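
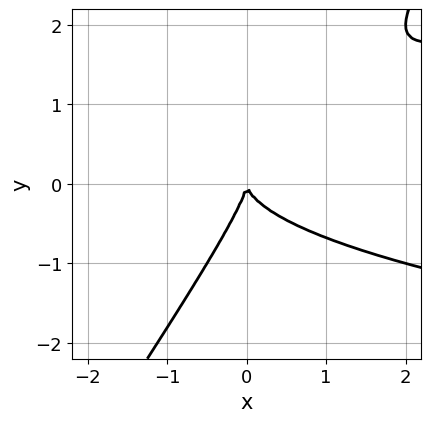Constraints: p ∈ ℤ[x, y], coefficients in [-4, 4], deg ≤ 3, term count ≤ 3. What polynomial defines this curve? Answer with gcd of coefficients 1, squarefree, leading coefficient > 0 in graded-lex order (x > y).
The degree is 3 — no degree-2 curve has this shape.
Observable constraints: it crosses the y-axis at the gridline y = 0; it crosses the x-axis at the gridline x = 0.
Matching integer coefficients to the picture gives p.

3*x*y^2 - 2*y^3 - 2*x^2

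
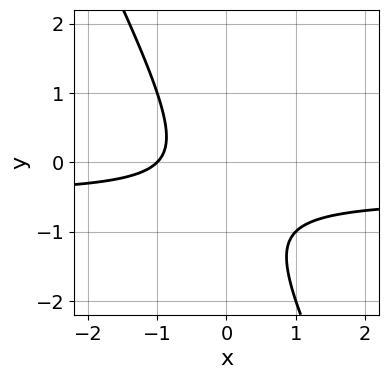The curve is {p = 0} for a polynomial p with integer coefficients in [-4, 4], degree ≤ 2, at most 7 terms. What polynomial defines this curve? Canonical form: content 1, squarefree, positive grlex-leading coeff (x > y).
deg p = 2.
Checking where it meets the axes: it crosses the x-axis at the gridline x = -1; no y-intercept at any integer in the box.
These observations pin down the coefficients.

2*x*y + y^2 + x + y + 1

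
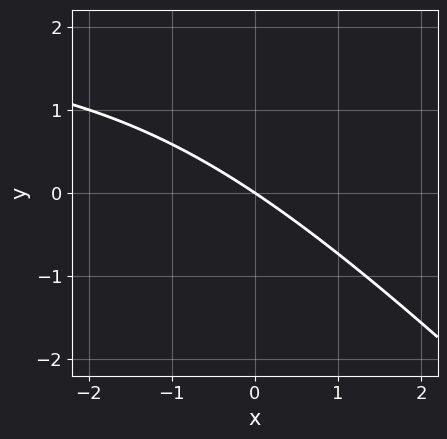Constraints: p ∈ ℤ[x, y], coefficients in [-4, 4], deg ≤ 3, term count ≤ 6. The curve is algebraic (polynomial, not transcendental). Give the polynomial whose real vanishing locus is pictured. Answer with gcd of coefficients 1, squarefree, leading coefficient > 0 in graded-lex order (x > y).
x*y + y^2 - 2*x - 3*y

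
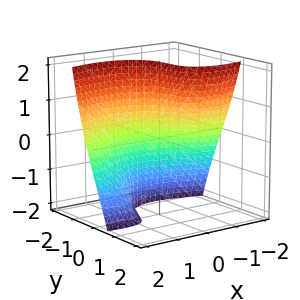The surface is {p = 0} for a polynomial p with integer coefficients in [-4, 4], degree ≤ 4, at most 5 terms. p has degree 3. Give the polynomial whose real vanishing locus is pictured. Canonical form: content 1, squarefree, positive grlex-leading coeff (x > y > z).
(a) The degree is 3 — no degree-2 surface has this shape.
(b) Against the integer gridlines: it meets the y-axis at y = -1 (among the integer gridlines); no z-intercept at any integer in the box.
(c) Matching integer coefficients to the picture gives p.

3*x^2*y + 3*y^3 + 3*x*z + 2*x + 3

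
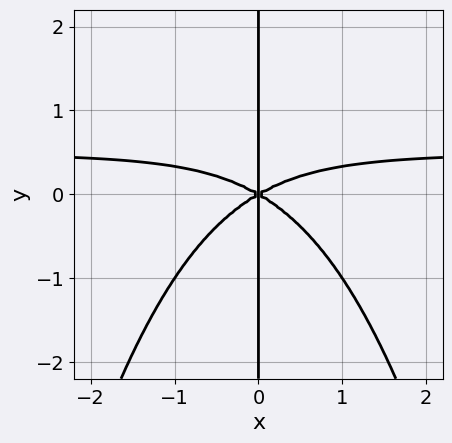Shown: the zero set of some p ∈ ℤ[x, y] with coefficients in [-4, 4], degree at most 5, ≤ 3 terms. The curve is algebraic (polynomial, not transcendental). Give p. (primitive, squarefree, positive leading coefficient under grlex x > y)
First, the degree is 4 — a generic line meets the curve in up to 4 points.
Then, checking where it meets the axes: one x-axis crossing is at x = 0; every point of the y-axis in the box is on the curve.
Finally, these observations pin down the coefficients.

2*x^3*y - x^3 + 3*x*y^2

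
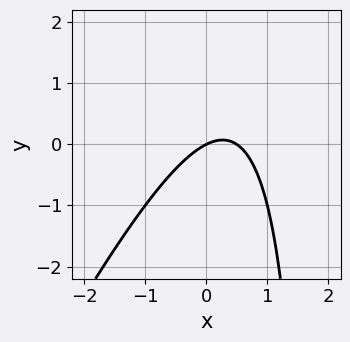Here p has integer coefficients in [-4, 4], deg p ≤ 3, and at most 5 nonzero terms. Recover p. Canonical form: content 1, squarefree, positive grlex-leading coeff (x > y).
2*x^2 - x*y - x + 2*y

(a) Degree: no degree-1 curve has this shape, so deg p = 2.
(b) Against the integer gridlines: it meets the y-axis at y = 0 (among the integer gridlines); one x-axis crossing is at x = 0.
(c) These observations pin down the coefficients.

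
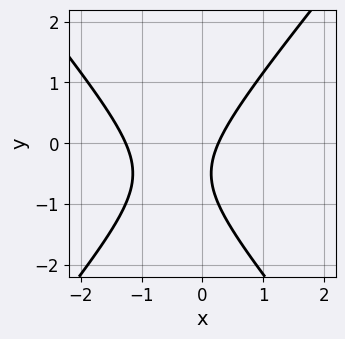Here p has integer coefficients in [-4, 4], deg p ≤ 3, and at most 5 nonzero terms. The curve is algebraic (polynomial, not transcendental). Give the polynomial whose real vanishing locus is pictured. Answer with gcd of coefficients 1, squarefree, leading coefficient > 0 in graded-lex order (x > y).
The degree is 2 — the shape is more complex than any degree-1 curve.
From the visible intercepts: no y-intercept at any integer in the box.
These observations pin down the coefficients.

3*x^2 - 2*y^2 + 3*x - 2*y - 1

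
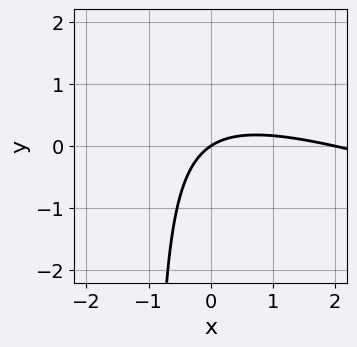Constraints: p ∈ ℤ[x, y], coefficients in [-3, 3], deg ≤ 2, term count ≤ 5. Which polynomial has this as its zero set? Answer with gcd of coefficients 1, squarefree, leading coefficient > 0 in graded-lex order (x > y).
x^2 + 3*x*y - 2*x + 3*y

First, the degree is 2 — no degree-1 curve has this shape.
Next, checking where it meets the axes: among the integer gridlines, it crosses the x-axis at x ∈ {0, 2}; it crosses the y-axis at the gridline y = 0.
Finally, putting this together gives p.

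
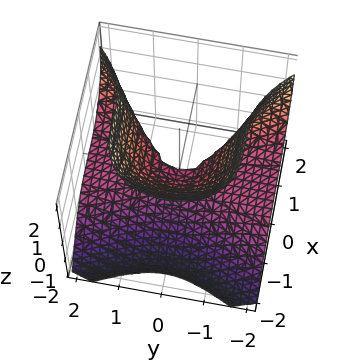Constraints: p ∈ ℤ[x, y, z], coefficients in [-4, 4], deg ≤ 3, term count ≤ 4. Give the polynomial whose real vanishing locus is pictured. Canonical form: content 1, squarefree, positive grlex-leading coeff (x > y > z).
1. deg p = 3.
2. Observable constraints: every point of the y-axis in the box is on the surface; it crosses the z-axis at the gridline z = 0.
3. Putting this together gives p.

x^3 - y^2*z + z^2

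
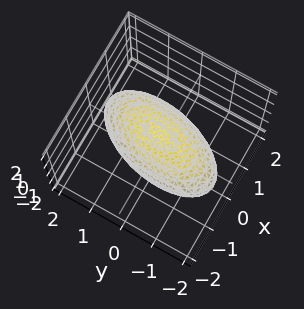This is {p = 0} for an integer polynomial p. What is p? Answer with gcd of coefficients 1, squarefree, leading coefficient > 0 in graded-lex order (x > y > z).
1. Degree: a generic line meets the surface in up to 2 points, so deg p = 2.
2. From the axis intercepts and sections: the z-axis gridline crossings are at z ∈ {-1, 1}; among the integer gridlines, it crosses the x-axis at x ∈ {-1, 1}.
3. The integer polynomial consistent with all of this is the stated p.

3*x^2 - x*y + y^2 + 3*z^2 - 3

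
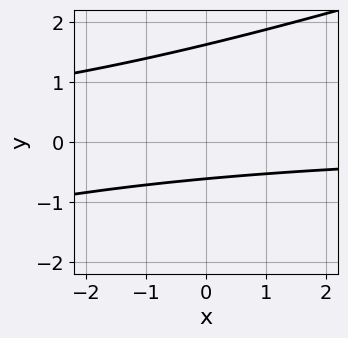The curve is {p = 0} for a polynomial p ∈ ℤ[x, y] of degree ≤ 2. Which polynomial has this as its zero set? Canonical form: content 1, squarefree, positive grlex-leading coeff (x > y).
x*y - 3*y^2 + 3*y + 3

1. The degree is 2 — the shape is more complex than any degree-1 curve.
2. From the axis intercepts and sections: no x-intercept at any integer in the box.
3. Together with the visible shape, these determine p as stated.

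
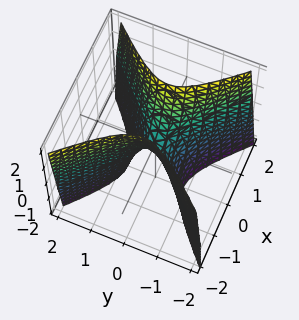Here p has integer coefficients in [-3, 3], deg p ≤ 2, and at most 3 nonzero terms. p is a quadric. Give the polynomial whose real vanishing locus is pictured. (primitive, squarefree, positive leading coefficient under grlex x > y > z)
1. The degree is 2 — a hyperbolic paraboloid; a quadric.
2. Symmetries: it's symmetric under y → −y, forcing even powers of y; the x ↦ −x reflection is a symmetry, so x appears only in even powers.
3. From the axis intercepts and sections: it meets the y-axis at y = 0 (among the integer gridlines); one z-axis crossing is at z = 0; it crosses the x-axis at the gridline x = 0.
4. Fitting integer coefficients to these (and the overall shape) gives p.

3*x^2 - 3*y^2 - z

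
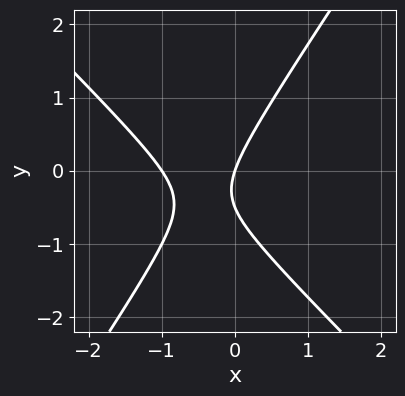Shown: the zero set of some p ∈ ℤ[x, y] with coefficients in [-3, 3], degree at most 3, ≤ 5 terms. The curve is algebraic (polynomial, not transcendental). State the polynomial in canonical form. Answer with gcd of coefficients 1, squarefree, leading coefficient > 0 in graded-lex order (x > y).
3*x^2 + x*y - 2*y^2 + 3*x - y

First, the degree is 2 — a generic line meets the curve in up to 2 points.
Then, observable constraints: the x-axis gridline crossings are at x ∈ {-1, 0}; it crosses the y-axis at the gridline y = 0.
Finally, together with the visible shape, these determine p as stated.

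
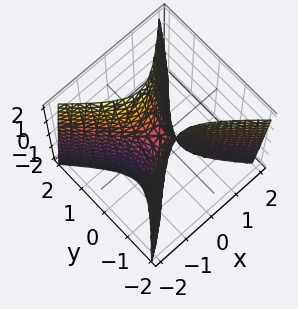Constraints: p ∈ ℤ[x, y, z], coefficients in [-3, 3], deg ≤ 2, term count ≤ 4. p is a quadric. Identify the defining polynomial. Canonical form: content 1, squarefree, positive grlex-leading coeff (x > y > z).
3*x^2 - 3*y^2 + z

(a) Degree: a saddle surface; a quadric, so deg p = 2.
(b) Symmetries: it's symmetric under y → −y, forcing even powers of y; it's symmetric under x → −x, forcing even powers of x.
(c) From the axis intercepts and sections: it meets the x-axis at x = 0 (among the integer gridlines); it crosses the y-axis at the gridline y = 0; one z-axis crossing is at z = 0.
(d) These observations pin down the coefficients.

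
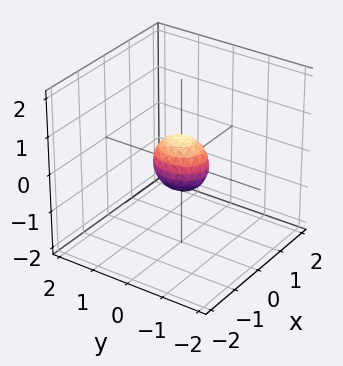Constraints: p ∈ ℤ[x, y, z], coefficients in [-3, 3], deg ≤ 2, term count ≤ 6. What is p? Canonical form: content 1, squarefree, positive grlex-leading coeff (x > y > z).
3*x^2 + 2*y^2 + 2*z^2 - 1

First, the degree is 2 — a closed, bounded, convex surface; a quadric.
Next, symmetries: the z ↦ −z reflection is a symmetry, so z appears only in even powers; the x ↦ −x reflection is a symmetry, so x appears only in even powers; mirror symmetry y ↦ −y ⇒ only even powers of y.
Finally, the integer polynomial consistent with all of this is the stated p.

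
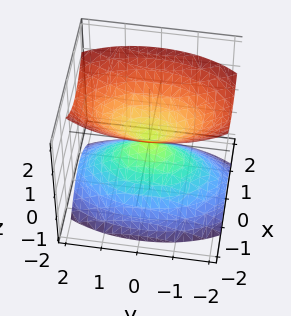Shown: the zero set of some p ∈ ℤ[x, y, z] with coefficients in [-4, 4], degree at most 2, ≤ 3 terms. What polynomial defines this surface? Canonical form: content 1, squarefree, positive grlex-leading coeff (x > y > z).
3*x^2 + y^2 - 2*z^2

First, there are 2 components.
Next, the degree is 2 — a double cone through the origin; a quadric.
Next, symmetries: it's symmetric under z → −z, forcing even powers of z; mirror symmetry x ↦ −x ⇒ only even powers of x; the y ↦ −y reflection is a symmetry, so y appears only in even powers.
Then, from the visible intercepts: it meets the z-axis at z = 0 (among the integer gridlines); it crosses the x-axis at the gridline x = 0.
Finally, fitting integer coefficients to these (and the overall shape) gives p.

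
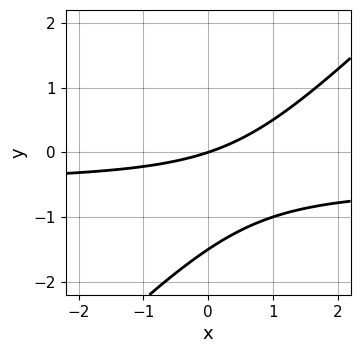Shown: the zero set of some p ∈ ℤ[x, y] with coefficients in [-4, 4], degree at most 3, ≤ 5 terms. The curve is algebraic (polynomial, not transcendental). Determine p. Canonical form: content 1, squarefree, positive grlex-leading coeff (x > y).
2*x*y - 2*y^2 + x - 3*y

1. The degree is 2 — the shape is more complex than any degree-1 curve.
2. Reading off the gridlines: it crosses the x-axis at the gridline x = 0; it crosses the y-axis at the gridline y = 0.
3. The integer polynomial consistent with all of this is the stated p.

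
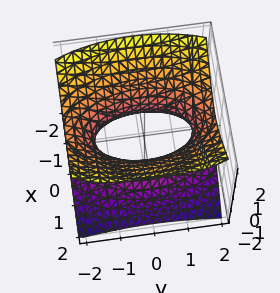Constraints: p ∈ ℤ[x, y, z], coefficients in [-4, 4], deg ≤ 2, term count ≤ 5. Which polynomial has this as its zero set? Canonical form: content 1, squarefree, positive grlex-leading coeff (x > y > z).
3*x^2 + y^2 - 3*z^2 - 2

First, degree: an hourglass — one-sheet hyperboloid; a quadric, so deg p = 2.
Next, symmetries: mirror symmetry x ↦ −x ⇒ only even powers of x; mirror symmetry y ↦ −y ⇒ only even powers of y; the z ↦ −z reflection is a symmetry, so z appears only in even powers.
Then, against the integer gridlines: no z-intercept at any integer in the box.
Finally, assembling these constraints gives the stated polynomial.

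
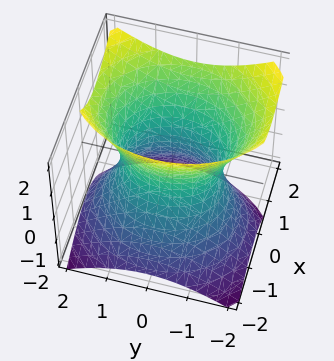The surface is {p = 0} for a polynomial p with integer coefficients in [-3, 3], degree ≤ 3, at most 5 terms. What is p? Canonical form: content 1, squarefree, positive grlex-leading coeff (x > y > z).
3*x^2 - 2*x*z + 2*y^2 - 2*z^2 - 3

(a) Degree: a generic line meets the surface in up to 2 points, so deg p = 2.
(b) From the visible intercepts: it misses every integer gridline on the z-axis; the x-axis gridline crossings are at x ∈ {-1, 1}.
(c) Putting this together gives p.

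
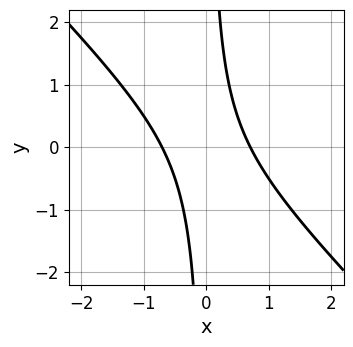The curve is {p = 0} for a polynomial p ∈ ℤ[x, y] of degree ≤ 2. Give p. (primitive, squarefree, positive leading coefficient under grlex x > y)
2*x^2 + 2*x*y - 1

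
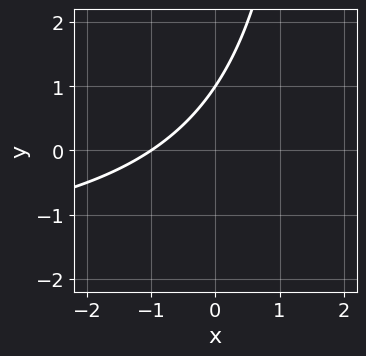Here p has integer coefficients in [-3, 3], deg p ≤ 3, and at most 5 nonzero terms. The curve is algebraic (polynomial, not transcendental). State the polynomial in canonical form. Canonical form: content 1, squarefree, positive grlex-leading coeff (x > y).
1. The degree is 2 — the shape is more complex than any degree-1 curve.
2. Against the integer gridlines: it crosses the x-axis at the gridline x = -1; it crosses the y-axis at the gridline y = 1.
3. Putting this together gives p.

x*y + 2*x - 2*y + 2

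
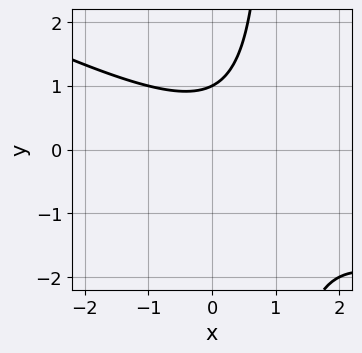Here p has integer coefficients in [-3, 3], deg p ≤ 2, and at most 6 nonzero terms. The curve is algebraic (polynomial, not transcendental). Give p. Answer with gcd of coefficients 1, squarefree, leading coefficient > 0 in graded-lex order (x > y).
x^2 + 2*x*y - x - 2*y + 2

First, deg p = 2. The shape is more complex than any degree-1 curve.
Then, against the integer gridlines: it crosses the y-axis at the gridline y = 1; the curve avoids every integer x-axis point in the box.
Finally, together with the visible shape, these determine p as stated.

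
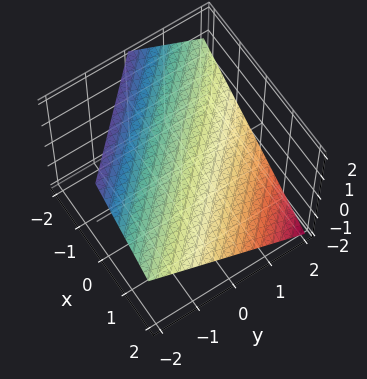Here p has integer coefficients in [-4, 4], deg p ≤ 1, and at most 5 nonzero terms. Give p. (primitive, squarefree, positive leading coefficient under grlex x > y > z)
2*x + 2*y + 3*z - 2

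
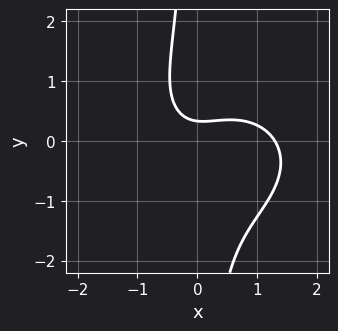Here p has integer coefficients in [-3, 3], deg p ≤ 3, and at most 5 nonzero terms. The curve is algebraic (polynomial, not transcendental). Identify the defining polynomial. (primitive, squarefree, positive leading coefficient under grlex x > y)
1. The degree is 3 — no degree-2 curve has this shape.
2. The integer polynomial consistent with all of this is the stated p.

2*x^3 + 3*x*y^2 - 2*x^2 + 3*y - 1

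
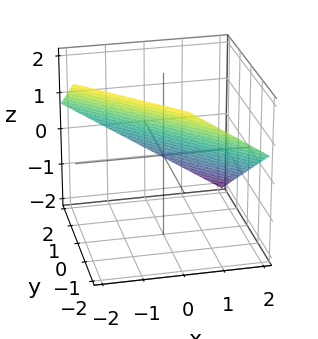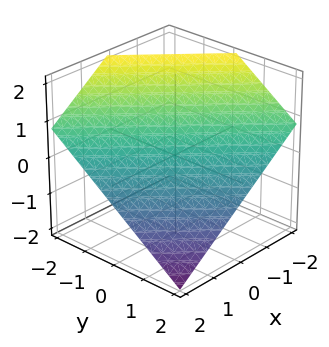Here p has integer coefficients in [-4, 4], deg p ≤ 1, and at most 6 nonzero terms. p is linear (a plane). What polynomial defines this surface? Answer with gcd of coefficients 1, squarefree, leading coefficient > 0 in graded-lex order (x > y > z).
First, the degree is 1 — every cross-section is a straight line — this is a plane.
Then, from the axis intercepts and sections: it crosses the x-axis at the gridline x = 1; it crosses the y-axis at the gridline y = 1.
Finally, together with the visible shape, these determine p as stated.

2*x + 2*y + 3*z - 2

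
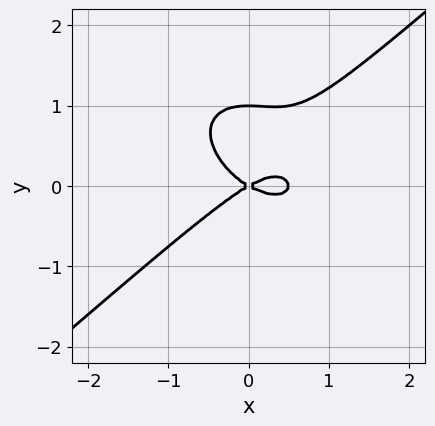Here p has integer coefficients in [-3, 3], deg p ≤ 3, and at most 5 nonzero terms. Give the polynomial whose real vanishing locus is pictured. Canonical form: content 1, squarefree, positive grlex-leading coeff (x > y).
2*x^3 - 3*y^3 - x^2 + 3*y^2

First, the degree is 3 — the shape is more complex than any degree-2 curve.
Next, reading off the gridlines: it crosses the x-axis at the gridline x = 0; the y-axis gridline crossings are at y ∈ {0, 1}.
Finally, these observations pin down the coefficients.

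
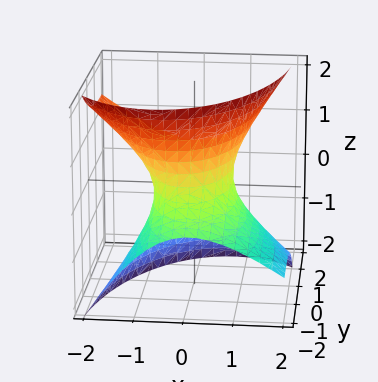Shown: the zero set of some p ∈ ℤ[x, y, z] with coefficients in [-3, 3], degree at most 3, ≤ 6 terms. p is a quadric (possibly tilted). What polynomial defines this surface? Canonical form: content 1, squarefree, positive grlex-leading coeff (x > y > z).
3*x^2 + 2*x*z + y^2 - 3*y*z - 2*z^2 - 2

(a) deg p = 2. A generic line meets the surface in up to 2 points.
(b) Observable constraints: the surface avoids every integer z-axis point in the box.
(c) Putting this together gives p.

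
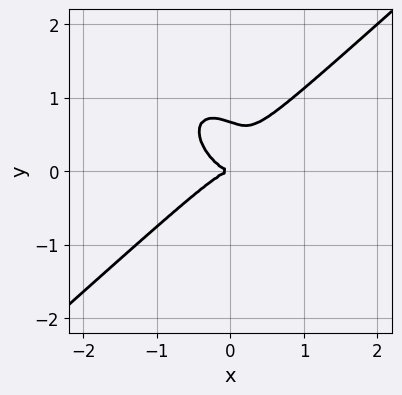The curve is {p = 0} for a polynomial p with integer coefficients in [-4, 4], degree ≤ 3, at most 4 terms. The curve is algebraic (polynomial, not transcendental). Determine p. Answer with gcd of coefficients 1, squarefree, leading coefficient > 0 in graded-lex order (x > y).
First, deg p = 3. A generic line meets the curve in up to 3 points.
Then, checking where it meets the axes: it crosses the y-axis at the gridline y = 0; it meets the x-axis at x = 0 (among the integer gridlines).
Finally, together with the visible shape, these determine p as stated.

3*x^3 - x*y^2 - 3*y^3 + 2*y^2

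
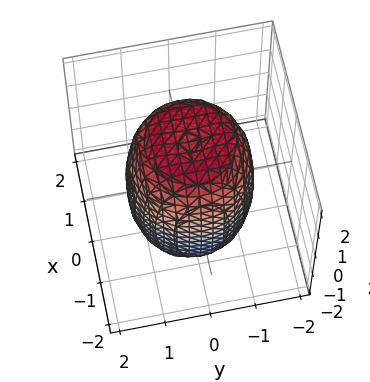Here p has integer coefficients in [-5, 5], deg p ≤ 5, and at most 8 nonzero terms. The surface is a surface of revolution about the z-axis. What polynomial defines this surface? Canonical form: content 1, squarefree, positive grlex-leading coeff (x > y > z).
2*x^4 + 4*x^2*y^2 + 2*y^4 - 2*x^2 - 2*y^2 + z^2 - 3

(a) The degree is 4 — a generic line meets the surface in up to 4 points.
(b) By symmetry, the surface is invariant under rotation about z: p = q(x² + y², z).
(c) From the visible intercepts: a circular section at z = -1 has radius between 1 and 2.
(d) These observations pin down the coefficients.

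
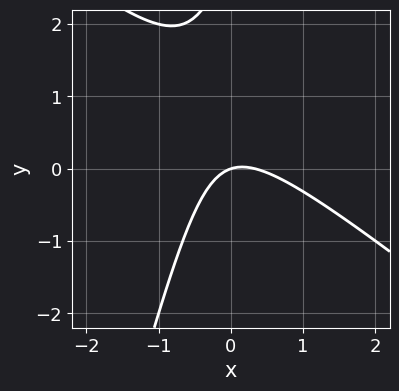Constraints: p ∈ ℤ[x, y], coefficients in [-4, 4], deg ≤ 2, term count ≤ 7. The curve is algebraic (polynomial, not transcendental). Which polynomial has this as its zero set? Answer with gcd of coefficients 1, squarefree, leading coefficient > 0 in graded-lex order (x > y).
3*x^2 + 3*x*y - y^2 - x + 3*y

(a) Degree: a generic line meets the curve in up to 2 points, so deg p = 2.
(b) From the axis intercepts and sections: it crosses the x-axis at the gridline x = 0; one y-axis crossing is at y = 0.
(c) Fitting integer coefficients to these (and the overall shape) gives p.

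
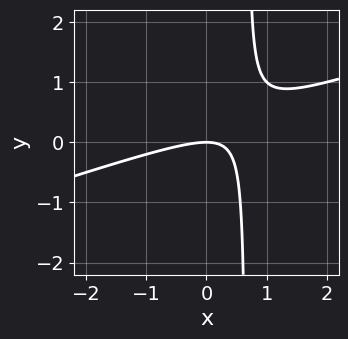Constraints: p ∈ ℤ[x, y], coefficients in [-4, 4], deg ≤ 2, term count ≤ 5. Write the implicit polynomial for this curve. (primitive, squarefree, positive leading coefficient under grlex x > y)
x^2 - 3*x*y + 2*y

Degree: no degree-1 curve has this shape, so deg p = 2.
Observable constraints: it meets the x-axis at x = 0 (among the integer gridlines); one y-axis crossing is at y = 0.
The integer polynomial consistent with all of this is the stated p.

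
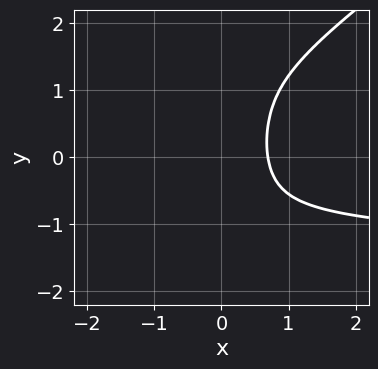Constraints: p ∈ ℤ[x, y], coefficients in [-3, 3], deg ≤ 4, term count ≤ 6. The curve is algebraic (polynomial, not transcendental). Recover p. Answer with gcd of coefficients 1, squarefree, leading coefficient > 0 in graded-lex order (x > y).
2*x^3*y - 3*x^2*y^2 + 3*x^3 - 1

First, deg p = 4.
Next, observable constraints: the curve avoids every integer y-axis point in the box.
Finally, solving for integer coefficients yields p as stated.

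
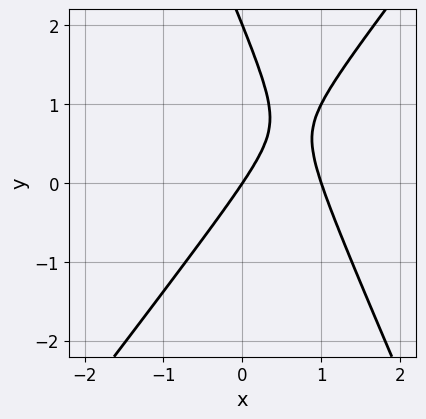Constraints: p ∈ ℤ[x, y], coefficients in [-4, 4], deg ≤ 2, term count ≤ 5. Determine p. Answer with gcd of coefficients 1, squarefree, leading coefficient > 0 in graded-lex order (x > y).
3*x^2 - x*y - y^2 - 3*x + 2*y

1. The degree is 2 — no degree-1 curve has this shape.
2. From the visible intercepts: among the integer gridlines, it crosses the y-axis at y ∈ {0, 2}; among the integer gridlines, it crosses the x-axis at x ∈ {0, 1}.
3. Fitting integer coefficients to these (and the overall shape) gives p.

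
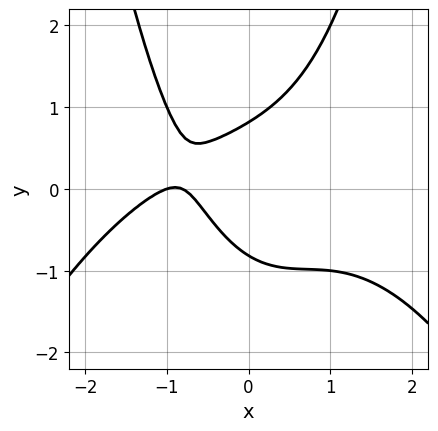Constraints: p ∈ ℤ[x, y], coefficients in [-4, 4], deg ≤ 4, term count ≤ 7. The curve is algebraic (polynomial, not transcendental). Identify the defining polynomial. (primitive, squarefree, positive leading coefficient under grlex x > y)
1. The degree is 4 — a generic line meets the curve in up to 4 points.
2. From the axis intercepts and sections: one x-axis crossing is at x = -1.
3. Putting this together gives p.

x^4 + 3*x^2*y - 3*y^2 + 3*x + 2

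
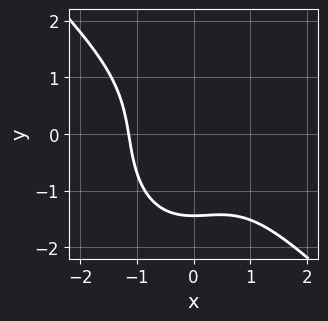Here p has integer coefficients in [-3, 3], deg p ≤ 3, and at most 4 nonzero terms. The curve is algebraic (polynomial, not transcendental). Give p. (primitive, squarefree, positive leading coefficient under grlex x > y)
2*x^3 + x^2*y + y^3 + 3

1. The degree is 3 — a generic line meets the curve in up to 3 points.
2. Solving for integer coefficients yields p as stated.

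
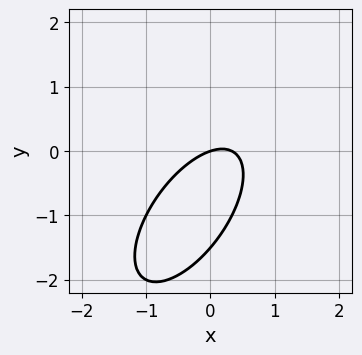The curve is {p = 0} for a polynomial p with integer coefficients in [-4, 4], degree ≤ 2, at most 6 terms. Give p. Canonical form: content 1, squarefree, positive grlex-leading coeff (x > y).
3*x^2 - 3*x*y + 2*y^2 - x + 3*y

1. deg p = 2. The shape is more complex than any degree-1 curve.
2. Against the integer gridlines: one x-axis crossing is at x = 0; it crosses the y-axis at the gridline y = 0.
3. Solving for integer coefficients yields p as stated.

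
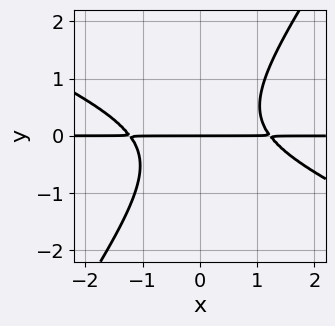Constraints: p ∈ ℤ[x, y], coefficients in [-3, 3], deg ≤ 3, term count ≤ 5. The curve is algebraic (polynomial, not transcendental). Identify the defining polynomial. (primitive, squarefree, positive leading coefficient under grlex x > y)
2*x^2*y + 3*x*y^2 - 3*y^3 - 3*y

(a) Degree: no degree-2 curve has this shape, so deg p = 3.
(b) Observable constraints: the visible x-axis segment lies entirely on the curve; one y-axis crossing is at y = 0.
(c) Matching integer coefficients to the picture gives p.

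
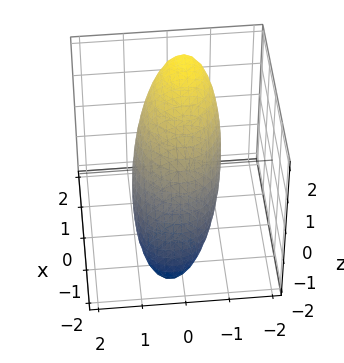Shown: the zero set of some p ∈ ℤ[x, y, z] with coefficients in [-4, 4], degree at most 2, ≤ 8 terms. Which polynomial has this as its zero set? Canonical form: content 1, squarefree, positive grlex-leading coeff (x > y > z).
2*x^2 - 3*x*z + 3*y^2 + y*z + 2*z^2 - 3

Degree: no degree-1 surface has this shape, so deg p = 2.
Reading off the gridlines: among the integer gridlines, it crosses the y-axis at y ∈ {-1, 1}.
Assembling these constraints gives the stated polynomial.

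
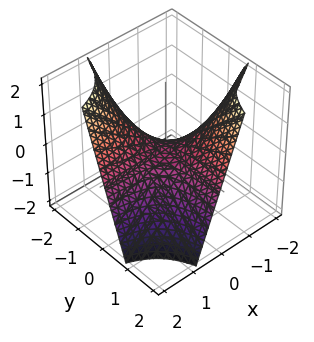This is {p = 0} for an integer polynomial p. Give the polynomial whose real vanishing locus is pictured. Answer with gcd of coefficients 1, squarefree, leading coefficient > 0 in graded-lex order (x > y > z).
4*x*y + 3*z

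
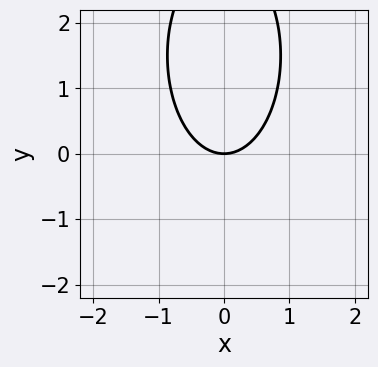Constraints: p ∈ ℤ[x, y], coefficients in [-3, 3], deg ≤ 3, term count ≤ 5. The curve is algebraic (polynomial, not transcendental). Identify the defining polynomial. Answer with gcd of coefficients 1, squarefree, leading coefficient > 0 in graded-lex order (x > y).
1. deg p = 2. A generic line meets the curve in up to 2 points.
2. Symmetries: the x ↦ −x reflection is a symmetry, so x appears only in even powers.
3. Reading off the gridlines: one x-axis crossing is at x = 0; it crosses the y-axis at the gridline y = 0.
4. These observations pin down the coefficients.

3*x^2 + y^2 - 3*y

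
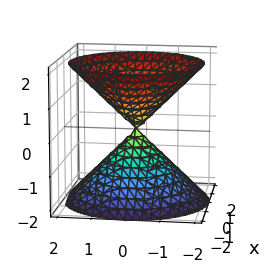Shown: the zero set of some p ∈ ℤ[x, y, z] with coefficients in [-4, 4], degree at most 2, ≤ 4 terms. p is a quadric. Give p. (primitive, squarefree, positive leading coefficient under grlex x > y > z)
First, the picture has 2 separate pieces. Treating them together as one polynomial.
Then, the degree is 2 — two nappes meeting at a single point; a quadric.
Then, symmetries: rotational symmetry about the z-axis ⇒ p depends on x, y only through x² + y²; the z ↦ −z reflection is a symmetry, so z appears only in even powers.
Next, from the axis intercepts and sections: it meets the z-axis at z = 0 (among the integer gridlines); a circular section at z = -1 has radius exactly 1; it meets the x-axis at x = 0 (among the integer gridlines); it meets the y-axis at y = 0 (among the integer gridlines).
Finally, solving for integer coefficients yields p as stated.

x^2 + y^2 - z^2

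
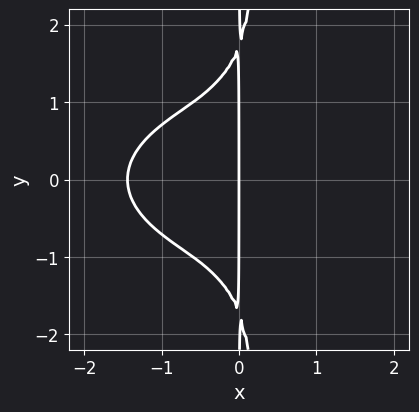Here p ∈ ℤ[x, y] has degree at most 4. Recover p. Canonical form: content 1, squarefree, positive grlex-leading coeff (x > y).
deg p = 4. No degree-3 curve has this shape.
Symmetries: it's symmetric under y → −y, forcing even powers of y.
From the visible intercepts: one x-axis crossing is at x = 0; every point of the y-axis in the box is on the curve.
Assembling these constraints gives the stated polynomial.

x^4 + 3*x^2*y^2 - x*y^2 + 3*x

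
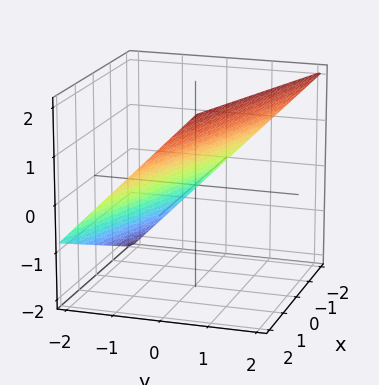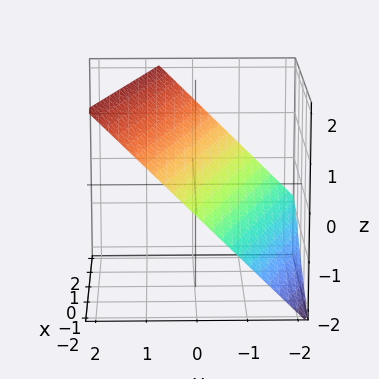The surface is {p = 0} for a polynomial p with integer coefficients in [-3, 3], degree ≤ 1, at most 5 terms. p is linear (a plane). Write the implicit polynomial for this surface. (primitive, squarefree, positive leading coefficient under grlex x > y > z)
First, the degree is 1 — the surface is flat (a plane).
Then, against the integer gridlines: one x-axis crossing is at x = -2.
Finally, the integer polynomial consistent with all of this is the stated p.

x + 3*y - 3*z + 2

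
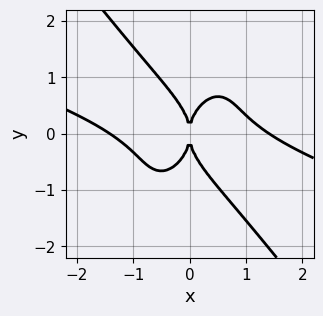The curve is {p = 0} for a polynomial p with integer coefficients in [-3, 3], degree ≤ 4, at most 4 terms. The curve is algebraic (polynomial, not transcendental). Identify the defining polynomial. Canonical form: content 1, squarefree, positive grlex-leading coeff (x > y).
Degree: the shape is more complex than any degree-3 curve, so deg p = 4.
Reading off the gridlines: one y-axis crossing is at y = 0; it meets the x-axis at x = 0 (among the integer gridlines).
Solving for integer coefficients yields p as stated.

x^4 + 3*x^3*y + y^4 - 2*x^2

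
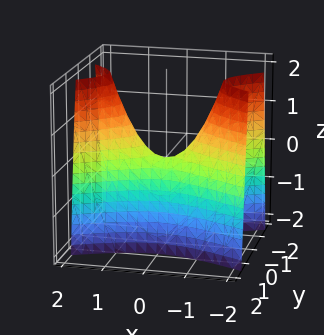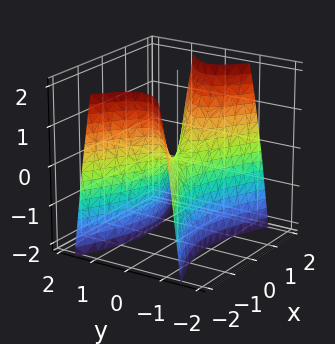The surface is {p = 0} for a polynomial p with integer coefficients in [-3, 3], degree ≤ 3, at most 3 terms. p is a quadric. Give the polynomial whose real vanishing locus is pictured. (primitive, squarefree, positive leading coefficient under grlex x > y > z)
(a) Degree: a saddle surface; a quadric, so deg p = 2.
(b) Symmetries: the y ↦ −y reflection is a symmetry, so y appears only in even powers; mirror symmetry x ↦ −x ⇒ only even powers of x.
(c) Observable constraints: one y-axis crossing is at y = 0; one z-axis crossing is at z = 0.
(d) Solving for integer coefficients yields p as stated.

x^2 - 3*y^2 - z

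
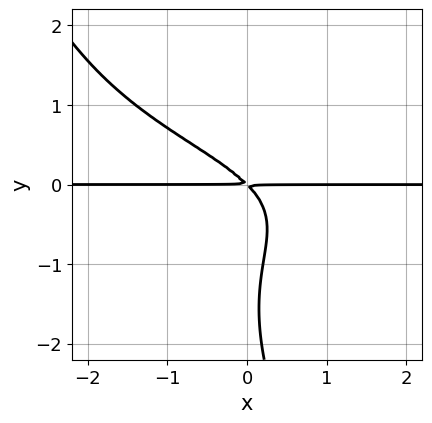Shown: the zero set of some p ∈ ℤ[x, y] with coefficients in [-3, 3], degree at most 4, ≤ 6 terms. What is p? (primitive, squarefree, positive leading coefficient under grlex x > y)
1. Degree: the shape is more complex than any degree-3 curve, so deg p = 4.
2. From the visible intercepts: the visible x-axis segment lies entirely on the curve.
3. These observations pin down the coefficients.

2*x*y^3 + y^4 + 3*y^3 + 3*x*y + 3*y^2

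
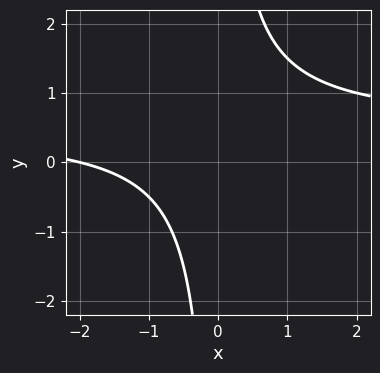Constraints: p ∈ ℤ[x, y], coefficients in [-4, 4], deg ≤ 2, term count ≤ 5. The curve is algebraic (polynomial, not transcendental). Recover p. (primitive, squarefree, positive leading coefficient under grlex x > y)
2*x*y - x - 2

1. deg p = 2. The shape is more complex than any degree-1 curve.
2. Against the integer gridlines: it meets the x-axis at x = -2 (among the integer gridlines); the curve avoids every integer y-axis point in the box.
3. Together with the visible shape, these determine p as stated.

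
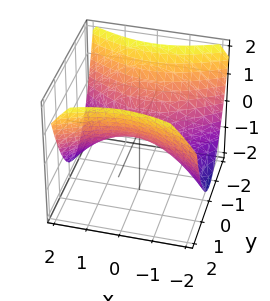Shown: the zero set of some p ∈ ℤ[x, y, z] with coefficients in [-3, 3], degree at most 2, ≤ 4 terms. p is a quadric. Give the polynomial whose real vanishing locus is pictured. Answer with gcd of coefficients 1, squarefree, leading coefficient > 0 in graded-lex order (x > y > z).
1. Degree: a saddle surface; a quadric, so deg p = 2.
2. Symmetries: mirror symmetry x ↦ −x ⇒ only even powers of x; it's symmetric under y → −y, forcing even powers of y.
3. From the axis intercepts and sections: it meets the x-axis at x = 0 (among the integer gridlines); it meets the y-axis at y = 0 (among the integer gridlines); one z-axis crossing is at z = 0.
4. Together with the visible shape, these determine p as stated.

x^2 - 2*y^2 + 3*z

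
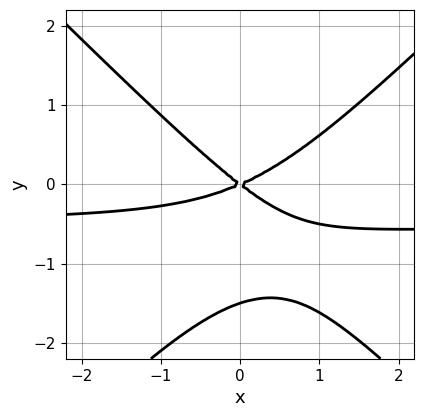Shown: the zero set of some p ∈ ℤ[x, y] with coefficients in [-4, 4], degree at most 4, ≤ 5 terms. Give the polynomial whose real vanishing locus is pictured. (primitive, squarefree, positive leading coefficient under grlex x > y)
2*x^2*y - 2*y^3 + x^2 - x*y - 3*y^2

1. The degree is 3 — no degree-2 curve has this shape.
2. Checking where it meets the axes: one x-axis crossing is at x = 0; one y-axis crossing is at y = 0.
3. Assembling these constraints gives the stated polynomial.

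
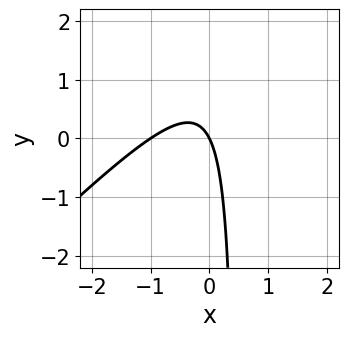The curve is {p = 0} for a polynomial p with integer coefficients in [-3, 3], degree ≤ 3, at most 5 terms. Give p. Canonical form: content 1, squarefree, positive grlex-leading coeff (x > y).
2*x^2 - 2*x*y + 2*x + y

1. The degree is 2 — a generic line meets the curve in up to 2 points.
2. From the axis intercepts and sections: the x-axis gridline crossings are at x ∈ {-1, 0}; one y-axis crossing is at y = 0.
3. The integer polynomial consistent with all of this is the stated p.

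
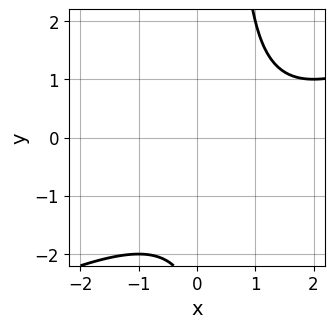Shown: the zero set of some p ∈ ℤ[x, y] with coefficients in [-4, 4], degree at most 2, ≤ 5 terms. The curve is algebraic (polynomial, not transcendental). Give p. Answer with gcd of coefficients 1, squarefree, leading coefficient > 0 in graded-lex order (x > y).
Degree: no degree-1 curve has this shape, so deg p = 2.
Checking where it meets the axes: it misses every integer gridline on the x-axis; the curve avoids every integer y-axis point in the box.
Solving for integer coefficients yields p as stated.

x^2 - 2*x*y - 2*x + y + 3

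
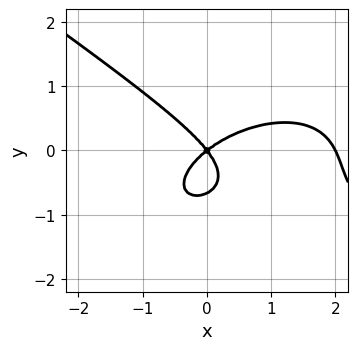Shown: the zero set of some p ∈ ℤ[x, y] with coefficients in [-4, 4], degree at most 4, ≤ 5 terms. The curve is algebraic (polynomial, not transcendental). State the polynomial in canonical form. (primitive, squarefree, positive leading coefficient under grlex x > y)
Degree: a generic line meets the curve in up to 3 points, so deg p = 3.
Checking where it meets the axes: the x-axis gridline crossings are at x ∈ {0, 2}; one y-axis crossing is at y = 0.
These observations pin down the coefficients.

x^3 + 3*y^3 - 2*x^2 + x*y + 2*y^2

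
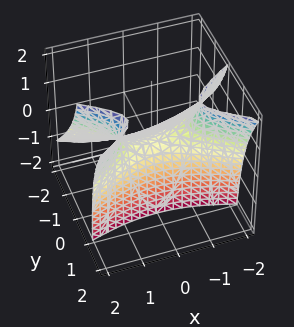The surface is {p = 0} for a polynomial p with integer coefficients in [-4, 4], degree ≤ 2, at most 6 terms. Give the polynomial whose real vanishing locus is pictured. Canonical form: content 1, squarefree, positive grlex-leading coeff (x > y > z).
deg p = 2.
Reading off the gridlines: it meets the z-axis at z = 0 (among the integer gridlines); it crosses the y-axis at the gridline y = 0.
The integer polynomial consistent with all of this is the stated p.

x^2 - 3*y^2 + 3*y*z - 2*z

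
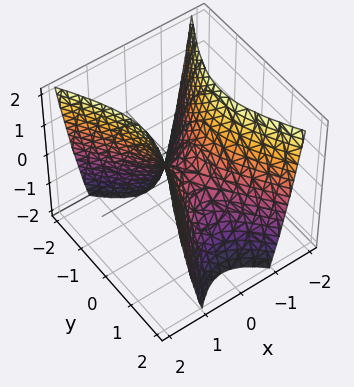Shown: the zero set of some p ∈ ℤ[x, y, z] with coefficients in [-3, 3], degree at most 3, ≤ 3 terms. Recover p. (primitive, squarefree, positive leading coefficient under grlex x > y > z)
2*x^2 - y^2 - z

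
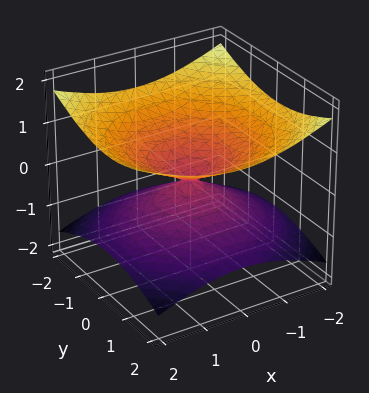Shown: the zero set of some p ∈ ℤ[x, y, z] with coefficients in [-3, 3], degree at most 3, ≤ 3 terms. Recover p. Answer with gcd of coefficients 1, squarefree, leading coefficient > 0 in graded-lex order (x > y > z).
x^2 + y^2 - 3*z^2

(a) Degree: a double cone through the origin; a quadric, so deg p = 2.
(b) Symmetries: mirror symmetry z ↦ −z ⇒ only even powers of z; rotational symmetry about the z-axis ⇒ p depends on x, y only through x² + y².
(c) From the axis intercepts and sections: one z-axis crossing is at z = 0; one y-axis crossing is at y = 0; a circular section at z = 1 has radius between 1 and 2; it crosses the x-axis at the gridline x = 0.
(d) Putting this together gives p.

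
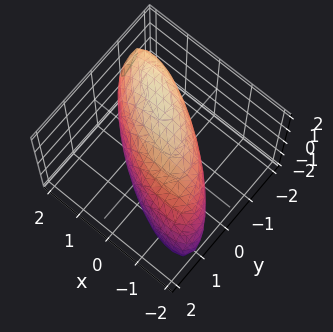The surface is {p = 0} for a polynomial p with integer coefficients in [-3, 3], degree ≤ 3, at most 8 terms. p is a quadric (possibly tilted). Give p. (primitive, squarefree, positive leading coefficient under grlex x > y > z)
x^2 + 2*x*y + 2*y^2 + y*z + z^2 - 2

deg p = 2.
From the visible intercepts: among the integer gridlines, it crosses the y-axis at y ∈ {-1, 1}.
Assembling these constraints gives the stated polynomial.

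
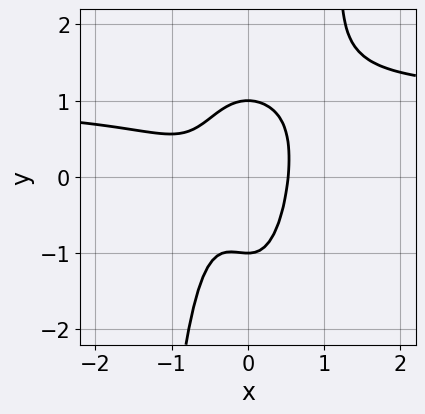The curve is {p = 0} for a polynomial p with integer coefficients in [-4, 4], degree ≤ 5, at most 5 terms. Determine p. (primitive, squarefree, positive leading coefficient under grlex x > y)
First, degree: no degree-3 curve has this shape, so deg p = 4.
Next, from the visible intercepts: the y-axis gridline crossings are at y ∈ {-1, 1}.
Finally, matching integer coefficients to the picture gives p.

3*x^3*y - 3*x^3 - 2*x^2 - y^2 + 1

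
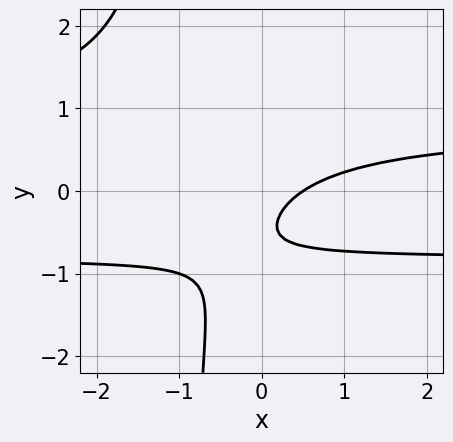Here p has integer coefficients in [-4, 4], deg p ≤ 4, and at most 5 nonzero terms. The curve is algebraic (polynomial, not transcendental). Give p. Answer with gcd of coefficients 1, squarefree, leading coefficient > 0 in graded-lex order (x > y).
3*x*y^2 + 3*y^2 - 2*x + 3*y + 1

(a) The degree is 3 — the shape is more complex than any degree-2 curve.
(b) From the visible intercepts: no y-intercept at any integer in the box.
(c) These observations pin down the coefficients.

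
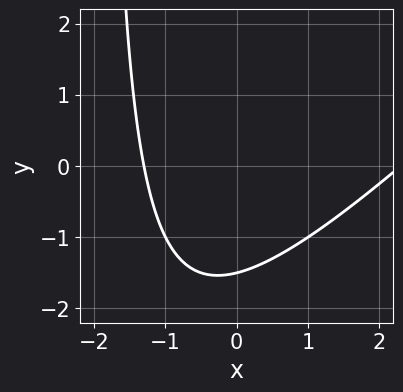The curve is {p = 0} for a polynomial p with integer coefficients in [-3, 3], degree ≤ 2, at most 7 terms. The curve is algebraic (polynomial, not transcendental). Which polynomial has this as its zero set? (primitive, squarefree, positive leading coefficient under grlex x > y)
x^2 - x*y - x - 2*y - 3

(a) Degree: a generic line meets the curve in up to 2 points, so deg p = 2.
(b) Putting this together gives p.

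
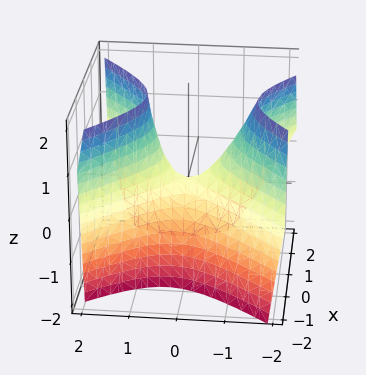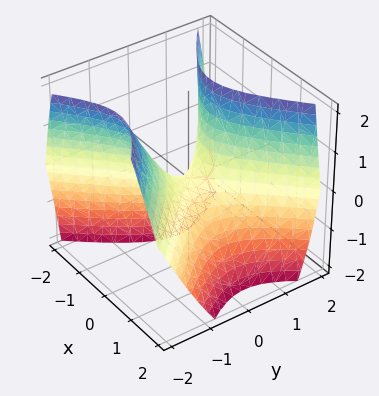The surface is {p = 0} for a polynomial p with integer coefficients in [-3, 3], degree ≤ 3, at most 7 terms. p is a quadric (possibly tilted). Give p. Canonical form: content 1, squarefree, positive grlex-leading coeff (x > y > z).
First, deg p = 2. A generic line meets the surface in up to 2 points.
Then, from the axis intercepts and sections: one x-axis crossing is at x = 0; it crosses the y-axis at the gridline y = 0; it crosses the z-axis at the gridline z = 0.
Finally, solving for integer coefficients yields p as stated.

3*x^2 + x*z - 3*y^2 - y*z + 2*z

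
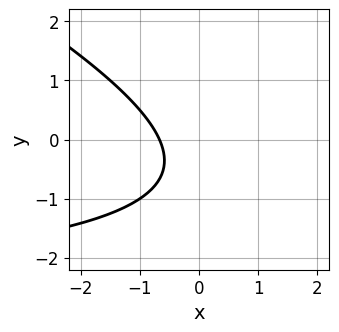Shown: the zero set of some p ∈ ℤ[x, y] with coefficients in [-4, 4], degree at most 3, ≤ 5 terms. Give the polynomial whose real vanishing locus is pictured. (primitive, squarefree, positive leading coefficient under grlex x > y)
x*y + 2*y^2 + 3*x + 2*y + 2

First, deg p = 2. No degree-1 curve has this shape.
Next, reading off the gridlines: it misses every integer gridline on the y-axis.
Finally, fitting integer coefficients to these (and the overall shape) gives p.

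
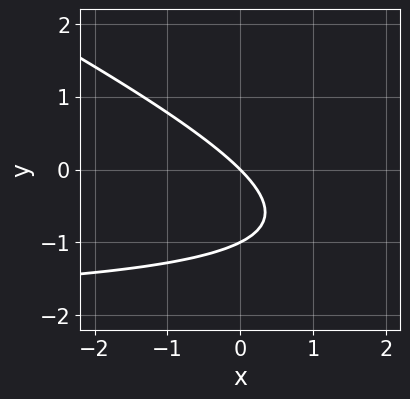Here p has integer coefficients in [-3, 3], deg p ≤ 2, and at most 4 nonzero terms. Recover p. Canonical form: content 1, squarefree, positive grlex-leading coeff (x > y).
x*y + 2*y^2 + 2*x + 2*y

1. The degree is 2 — the shape is more complex than any degree-1 curve.
2. Against the integer gridlines: one x-axis crossing is at x = 0; among the integer gridlines, it crosses the y-axis at y ∈ {-1, 0}.
3. Solving for integer coefficients yields p as stated.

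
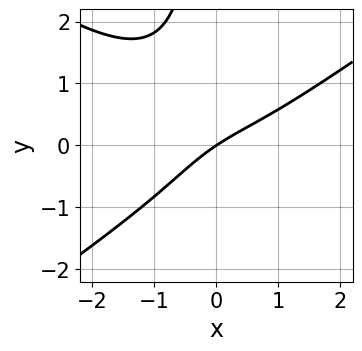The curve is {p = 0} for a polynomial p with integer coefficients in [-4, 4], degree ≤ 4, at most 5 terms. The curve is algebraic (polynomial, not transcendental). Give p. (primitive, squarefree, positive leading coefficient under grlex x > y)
x^3 - 2*x*y^2 - x*y + 2*x - 3*y

deg p = 3.
Observable constraints: it meets the x-axis at x = 0 (among the integer gridlines); one y-axis crossing is at y = 0.
Together with the visible shape, these determine p as stated.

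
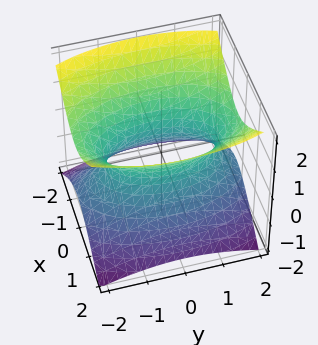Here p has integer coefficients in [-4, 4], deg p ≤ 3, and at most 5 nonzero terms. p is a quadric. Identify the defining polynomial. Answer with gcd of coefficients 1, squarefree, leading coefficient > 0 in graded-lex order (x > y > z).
3*x^2 + y^2 - 3*z^2 - 2

First, degree: an hourglass — one-sheet hyperboloid; a quadric, so deg p = 2.
Next, symmetries: mirror symmetry x ↦ −x ⇒ only even powers of x; the z ↦ −z reflection is a symmetry, so z appears only in even powers; the y ↦ −y reflection is a symmetry, so y appears only in even powers.
Then, from the visible intercepts: it misses every integer gridline on the z-axis.
Finally, together with the visible shape, these determine p as stated.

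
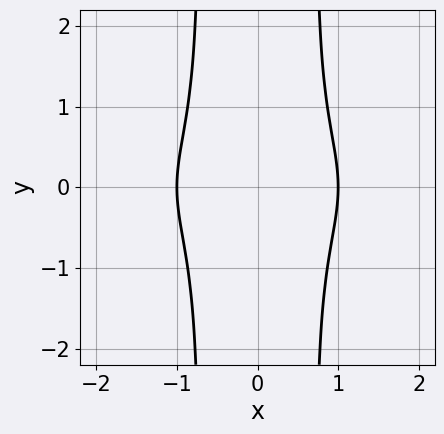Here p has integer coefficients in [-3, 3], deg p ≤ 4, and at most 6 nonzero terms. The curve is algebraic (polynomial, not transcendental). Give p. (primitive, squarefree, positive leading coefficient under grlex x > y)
2*x^2*y^2 + 2*x^2 - y^2 - 2

deg p = 4.
Symmetries: the y ↦ −y reflection is a symmetry, so y appears only in even powers; the x ↦ −x reflection is a symmetry, so x appears only in even powers.
From the visible intercepts: the curve avoids every integer y-axis point in the box; among the integer gridlines, it crosses the x-axis at x ∈ {-1, 1}.
These observations pin down the coefficients.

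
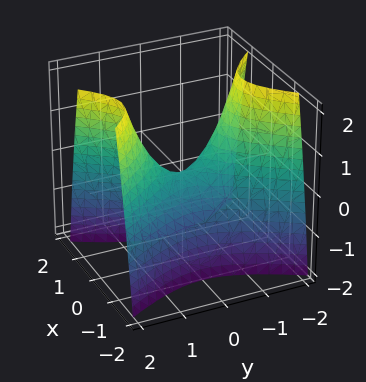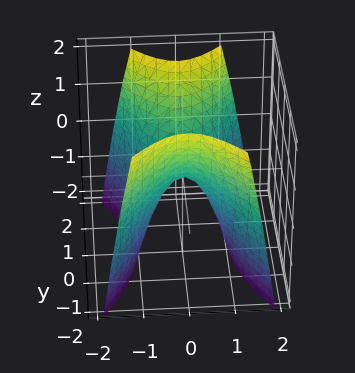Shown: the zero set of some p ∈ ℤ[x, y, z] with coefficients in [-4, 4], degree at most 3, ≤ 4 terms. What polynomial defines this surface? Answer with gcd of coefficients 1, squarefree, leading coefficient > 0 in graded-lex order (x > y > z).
2*x^2 - y^2 + z

The degree is 2 — a saddle surface; a quadric.
Symmetries: the x ↦ −x reflection is a symmetry, so x appears only in even powers; mirror symmetry y ↦ −y ⇒ only even powers of y.
Observable constraints: one z-axis crossing is at z = 0; it crosses the x-axis at the gridline x = 0; it crosses the y-axis at the gridline y = 0.
Matching integer coefficients to the picture gives p.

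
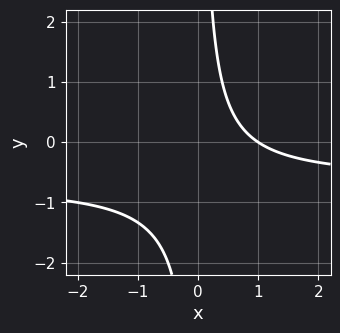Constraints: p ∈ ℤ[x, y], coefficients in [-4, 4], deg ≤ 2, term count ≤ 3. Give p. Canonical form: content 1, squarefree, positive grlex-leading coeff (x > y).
1. Degree: no degree-1 curve has this shape, so deg p = 2.
2. Checking where it meets the axes: it misses every integer gridline on the y-axis; one x-axis crossing is at x = 1.
3. Putting this together gives p.

3*x*y + 2*x - 2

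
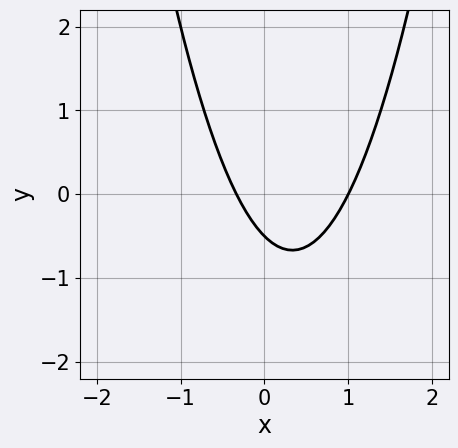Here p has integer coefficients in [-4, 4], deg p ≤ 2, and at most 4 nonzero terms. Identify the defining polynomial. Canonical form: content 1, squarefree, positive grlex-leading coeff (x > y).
3*x^2 - 2*x - 2*y - 1

First, deg p = 2. The shape is more complex than any degree-1 curve.
Then, observable constraints: it crosses the x-axis at the gridline x = 1.
Finally, matching integer coefficients to the picture gives p.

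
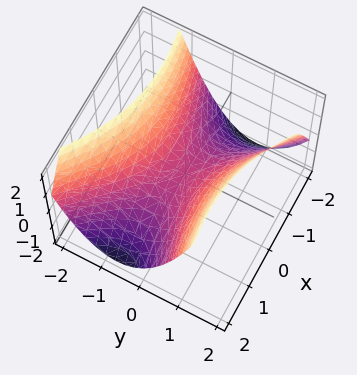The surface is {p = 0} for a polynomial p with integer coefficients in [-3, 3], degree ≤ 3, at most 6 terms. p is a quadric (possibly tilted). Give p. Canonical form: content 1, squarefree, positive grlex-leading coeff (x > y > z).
x^2 - 2*x*y - 3*y^2 + 3*z

(a) deg p = 2. No degree-1 surface has this shape.
(b) Reading off the gridlines: one z-axis crossing is at z = 0; it crosses the x-axis at the gridline x = 0.
(c) Putting this together gives p.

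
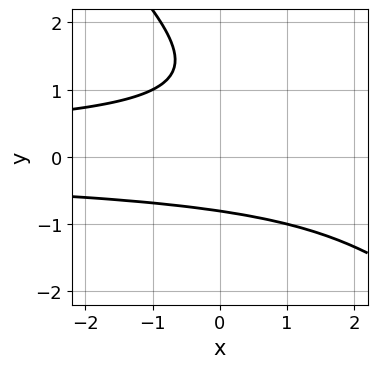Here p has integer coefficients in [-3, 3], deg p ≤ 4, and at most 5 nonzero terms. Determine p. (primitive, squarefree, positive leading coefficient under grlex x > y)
2*x*y^2 + 2*y^3 - 3*y^2 + 3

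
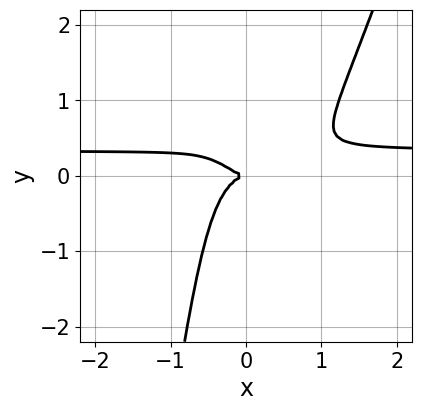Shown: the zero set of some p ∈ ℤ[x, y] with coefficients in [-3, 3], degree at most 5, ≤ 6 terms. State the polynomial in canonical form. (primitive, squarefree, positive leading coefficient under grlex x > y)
3*x^3*y - x^2*y^2 - x^3 - x*y^2 - y^2

(a) deg p = 4. A generic line meets the curve in up to 4 points.
(b) Checking where it meets the axes: it crosses the y-axis at the gridline y = 0; it meets the x-axis at x = 0 (among the integer gridlines).
(c) Matching integer coefficients to the picture gives p.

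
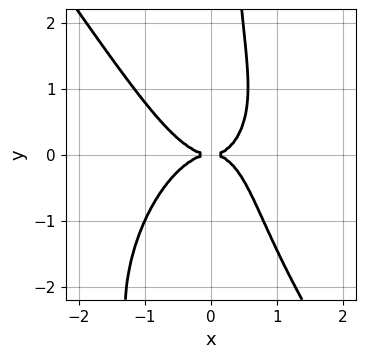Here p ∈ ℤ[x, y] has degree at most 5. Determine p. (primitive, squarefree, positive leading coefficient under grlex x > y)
1. Degree: no degree-3 curve has this shape, so deg p = 4.
2. From the axis intercepts and sections: one x-axis crossing is at x = 0; one y-axis crossing is at y = 0.
3. These observations pin down the coefficients.

3*x^4 + x*y^3 + 2*x*y^2 - 2*y^2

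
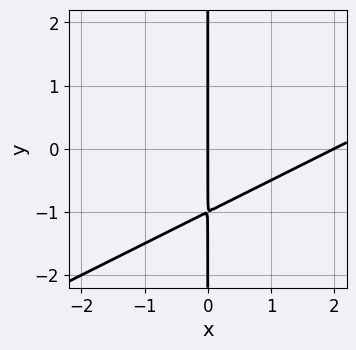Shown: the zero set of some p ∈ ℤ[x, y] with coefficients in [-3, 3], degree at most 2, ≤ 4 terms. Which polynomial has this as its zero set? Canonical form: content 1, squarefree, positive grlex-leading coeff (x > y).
x^2 - 2*x*y - 2*x

(a) deg p = 2. A generic line meets the curve in up to 2 points.
(b) From the axis intercepts and sections: the x-axis gridline crossings are at x ∈ {0, 2}; the visible y-axis segment lies entirely on the curve.
(c) Fitting integer coefficients to these (and the overall shape) gives p.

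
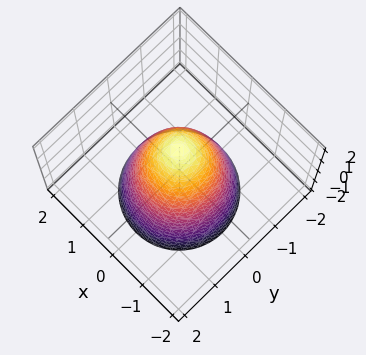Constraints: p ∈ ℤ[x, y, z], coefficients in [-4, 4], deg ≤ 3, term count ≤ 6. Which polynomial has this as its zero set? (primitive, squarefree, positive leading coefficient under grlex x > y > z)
1. Degree: a generic line meets the surface in up to 2 points, so deg p = 2.
2. Symmetries: rotational symmetry about the z-axis ⇒ p depends on x, y only through x² + y².
3. Reading off the gridlines: the x-axis gridline crossings are at x ∈ {-1, 1}; among the integer gridlines, it crosses the y-axis at y ∈ {-1, 1}; a circular section at z = 1 has radius between 0 and 1; it crosses the z-axis at the gridline z = 2.
4. Together with the visible shape, these determine p as stated.

2*x^2 + 2*y^2 + z - 2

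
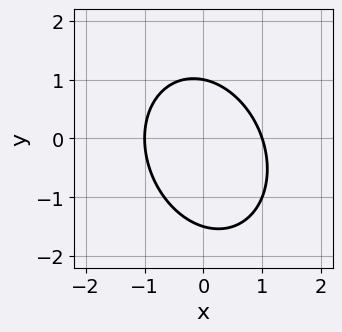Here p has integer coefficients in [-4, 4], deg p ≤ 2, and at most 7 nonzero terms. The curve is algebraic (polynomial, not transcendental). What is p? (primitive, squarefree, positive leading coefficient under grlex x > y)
3*x^2 + x*y + 2*y^2 + y - 3

(a) deg p = 2.
(b) Reading off the gridlines: among the integer gridlines, it crosses the x-axis at x ∈ {-1, 1}; one y-axis crossing is at y = 1.
(c) Fitting integer coefficients to these (and the overall shape) gives p.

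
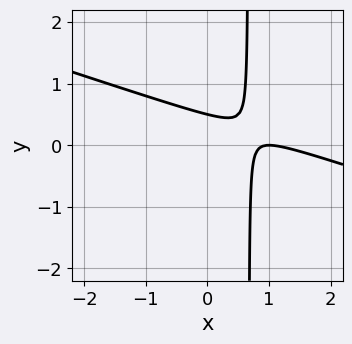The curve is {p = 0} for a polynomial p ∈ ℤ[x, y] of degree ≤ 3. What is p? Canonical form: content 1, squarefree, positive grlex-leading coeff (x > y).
x^2 + 3*x*y - 2*x - 2*y + 1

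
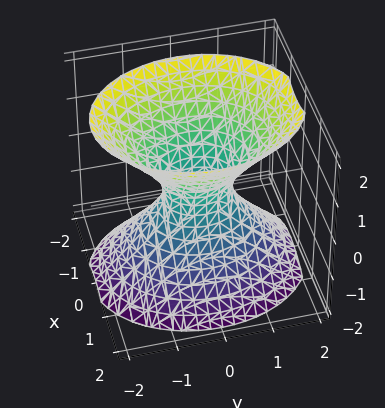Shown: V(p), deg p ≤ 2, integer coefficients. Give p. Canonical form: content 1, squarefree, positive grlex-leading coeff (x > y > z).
(a) The degree is 2 — an hourglass — one-sheet hyperboloid; a quadric.
(b) Symmetries: it's symmetric under y → −y, forcing even powers of y; it's symmetric under z → −z, forcing even powers of z; the x ↦ −x reflection is a symmetry, so x appears only in even powers.
(c) Checking where it meets the axes: it misses every integer gridline on the z-axis.
(d) Fitting integer coefficients to these (and the overall shape) gives p.

3*x^2 + 2*y^2 - 2*z^2 - 1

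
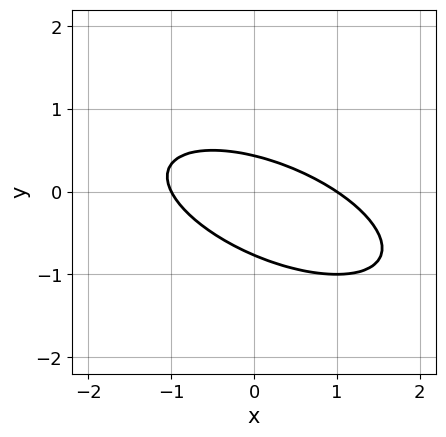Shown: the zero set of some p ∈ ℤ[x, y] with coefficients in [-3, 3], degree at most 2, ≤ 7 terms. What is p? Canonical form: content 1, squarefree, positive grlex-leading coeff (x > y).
x^2 + 2*x*y + 3*y^2 + y - 1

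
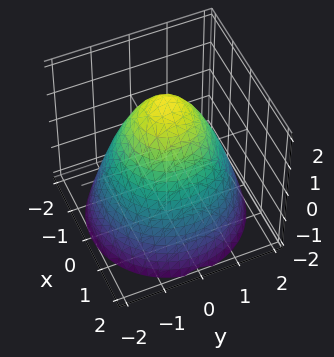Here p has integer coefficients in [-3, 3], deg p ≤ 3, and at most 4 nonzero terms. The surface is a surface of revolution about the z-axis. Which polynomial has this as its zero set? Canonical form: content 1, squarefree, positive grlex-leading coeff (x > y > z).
x^2 + y^2 + z - 2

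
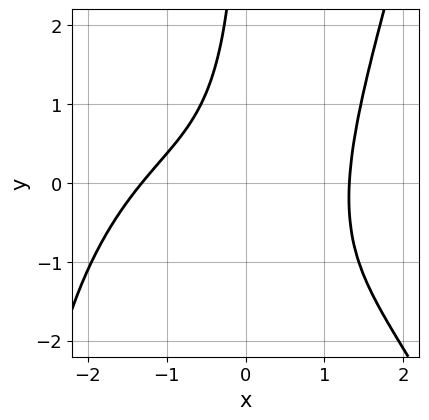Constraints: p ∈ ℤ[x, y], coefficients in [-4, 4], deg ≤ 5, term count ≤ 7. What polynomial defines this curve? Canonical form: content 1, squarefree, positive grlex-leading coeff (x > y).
(a) deg p = 4. No degree-3 curve has this shape.
(b) Checking where it meets the axes: the curve avoids every integer y-axis point in the box.
(c) Putting this together gives p.

x^4 + 2*x^2*y - x*y^2 - 3*x*y - 3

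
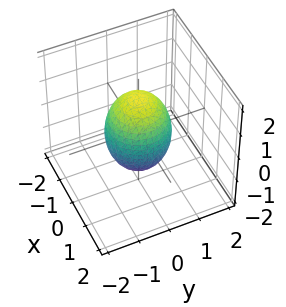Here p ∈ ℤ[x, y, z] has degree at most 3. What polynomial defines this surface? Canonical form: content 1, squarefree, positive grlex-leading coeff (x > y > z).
2*x^2 + 2*y^2 + z^2 - 2

(a) Degree: a closed, bounded, convex surface; a quadric, so deg p = 2.
(b) Symmetry: the surface is invariant under rotation about z: p = q(x² + y², z); it's symmetric under z → −z, forcing even powers of z.
(c) From the axis intercepts and sections: among the integer gridlines, it crosses the y-axis at y ∈ {-1, 1}; among the integer gridlines, it crosses the x-axis at x ∈ {-1, 1}; a circular section at z = 0 has radius exactly 1.
(d) Solving for integer coefficients yields p as stated.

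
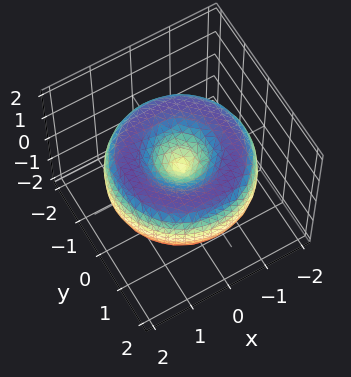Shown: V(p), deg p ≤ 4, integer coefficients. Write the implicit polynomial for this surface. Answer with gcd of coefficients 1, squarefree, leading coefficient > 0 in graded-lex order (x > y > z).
x^4 + 2*x^2*y^2 + y^4 - 3*x^2 - 3*y^2 + 3*z^2

1. The degree is 4 — no degree-3 surface has this shape.
2. Symmetries: rotational symmetry about the z-axis ⇒ p depends on x, y only through x² + y².
3. Checking where it meets the axes: a circular section at z = 0 has radius between 1 and 2; it crosses the z-axis at the gridline z = 0; it crosses the y-axis at the gridline y = 0.
4. Fitting integer coefficients to these (and the overall shape) gives p.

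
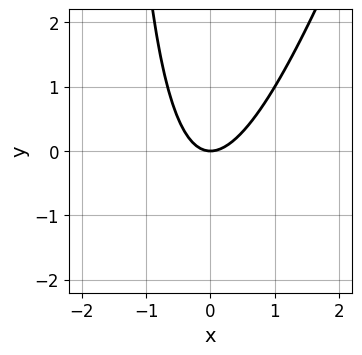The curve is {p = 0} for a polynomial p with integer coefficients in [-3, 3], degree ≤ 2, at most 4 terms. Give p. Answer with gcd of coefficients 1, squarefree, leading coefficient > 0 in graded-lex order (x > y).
(a) Degree: a generic line meets the curve in up to 2 points, so deg p = 2.
(b) From the visible intercepts: one x-axis crossing is at x = 0; it crosses the y-axis at the gridline y = 0.
(c) Solving for integer coefficients yields p as stated.

3*x^2 - x*y - 2*y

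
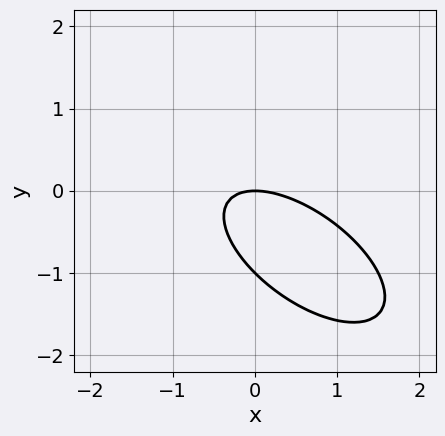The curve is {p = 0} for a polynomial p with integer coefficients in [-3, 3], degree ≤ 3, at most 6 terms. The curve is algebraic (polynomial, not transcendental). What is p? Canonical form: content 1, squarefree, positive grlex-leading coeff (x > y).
2*x^2 + 3*x*y + 3*y^2 + 3*y

Degree: no degree-1 curve has this shape, so deg p = 2.
From the axis intercepts and sections: the y-axis gridline crossings are at y ∈ {-1, 0}; it meets the x-axis at x = 0 (among the integer gridlines).
Matching integer coefficients to the picture gives p.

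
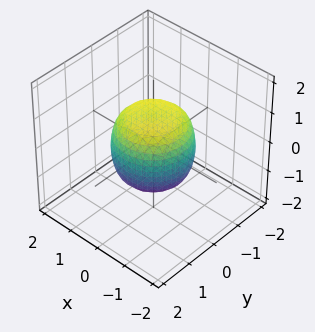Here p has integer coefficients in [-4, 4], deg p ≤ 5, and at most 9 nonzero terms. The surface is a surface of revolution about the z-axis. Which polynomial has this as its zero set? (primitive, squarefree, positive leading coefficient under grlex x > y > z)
2*x^4 + 4*x^2*y^2 + 2*y^4 - x^2 - y^2 + 2*z^2 - 2

(a) The degree is 4 — no degree-3 surface has this shape.
(b) Symmetry: the z-axis is an axis of rotation, so x and y enter only as x² + y².
(c) From the axis intercepts and sections: the z-axis gridline crossings are at z ∈ {-1, 1}; a circular section at z = 1 has radius between 0 and 1.
(d) Together with the visible shape, these determine p as stated.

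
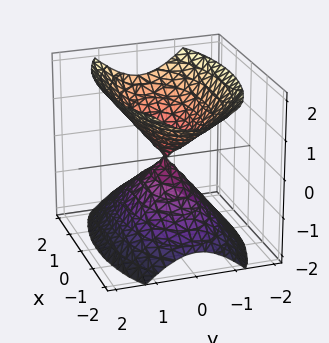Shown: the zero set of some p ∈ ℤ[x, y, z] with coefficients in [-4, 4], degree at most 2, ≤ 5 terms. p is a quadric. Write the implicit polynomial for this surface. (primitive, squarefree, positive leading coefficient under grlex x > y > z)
The picture has 2 separate pieces.
Degree: two nappes meeting at a single point; a quadric, so deg p = 2.
Symmetries: it's symmetric under y → −y, forcing even powers of y; it's symmetric under z → −z, forcing even powers of z; the x ↦ −x reflection is a symmetry, so x appears only in even powers.
Against the integer gridlines: one y-axis crossing is at y = 0; it crosses the x-axis at the gridline x = 0; one z-axis crossing is at z = 0.
Matching integer coefficients to the picture gives p.

x^2 + 3*y^2 - 2*z^2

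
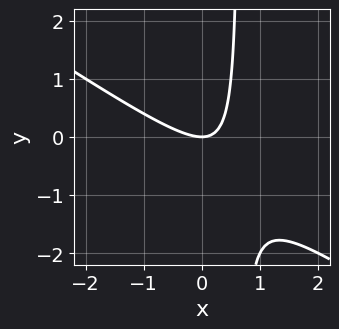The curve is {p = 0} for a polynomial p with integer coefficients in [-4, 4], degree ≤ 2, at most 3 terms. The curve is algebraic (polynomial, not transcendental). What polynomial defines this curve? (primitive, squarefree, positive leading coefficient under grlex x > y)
2*x^2 + 3*x*y - 2*y

(a) The degree is 2 — the shape is more complex than any degree-1 curve.
(b) Reading off the gridlines: one y-axis crossing is at y = 0; it crosses the x-axis at the gridline x = 0.
(c) These observations pin down the coefficients.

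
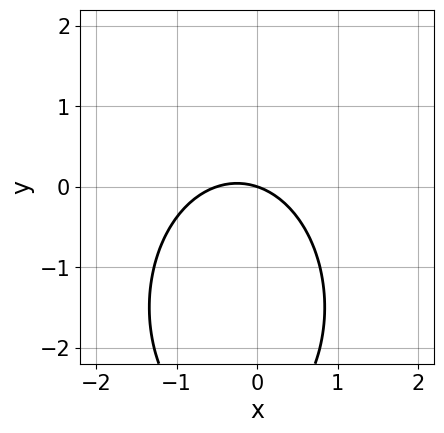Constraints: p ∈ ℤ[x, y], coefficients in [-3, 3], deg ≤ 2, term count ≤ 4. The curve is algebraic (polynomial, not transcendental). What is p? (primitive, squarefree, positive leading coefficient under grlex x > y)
The degree is 2 — a generic line meets the curve in up to 2 points.
Checking where it meets the axes: one y-axis crossing is at y = 0; it meets the x-axis at x = 0 (among the integer gridlines).
Assembling these constraints gives the stated polynomial.

2*x^2 + y^2 + x + 3*y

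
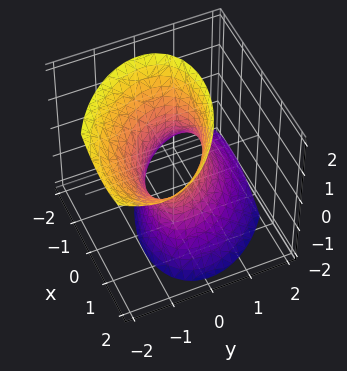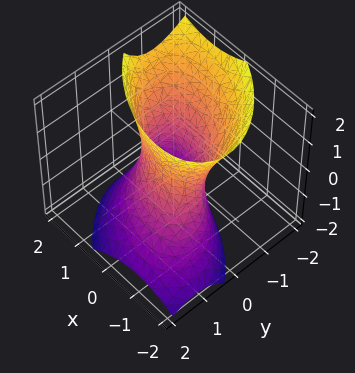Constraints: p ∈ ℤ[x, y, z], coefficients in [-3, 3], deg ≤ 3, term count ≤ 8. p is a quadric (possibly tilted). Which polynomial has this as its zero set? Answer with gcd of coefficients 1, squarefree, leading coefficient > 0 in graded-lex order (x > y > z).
2*x^2 + 2*x*y + 3*y^2 + 2*y*z - z^2 - 2

The degree is 2 — no degree-1 surface has this shape.
From the visible intercepts: among the integer gridlines, it crosses the x-axis at x ∈ {-1, 1}; it misses every integer gridline on the z-axis.
These observations pin down the coefficients.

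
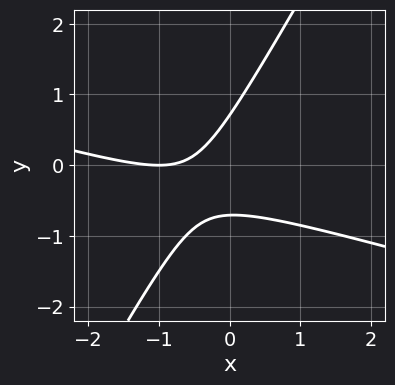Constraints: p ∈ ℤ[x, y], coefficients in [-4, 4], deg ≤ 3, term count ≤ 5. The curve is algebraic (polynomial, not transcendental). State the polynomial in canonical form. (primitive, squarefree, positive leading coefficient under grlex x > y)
x^2 + 3*x*y - 2*y^2 + 2*x + 1

(a) Degree: no degree-1 curve has this shape, so deg p = 2.
(b) Observable constraints: it meets the x-axis at x = -1 (among the integer gridlines).
(c) Solving for integer coefficients yields p as stated.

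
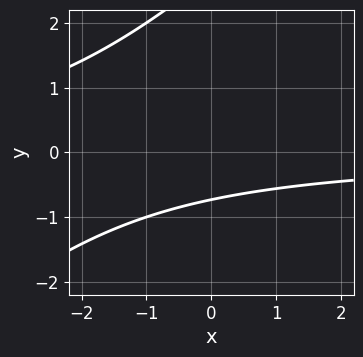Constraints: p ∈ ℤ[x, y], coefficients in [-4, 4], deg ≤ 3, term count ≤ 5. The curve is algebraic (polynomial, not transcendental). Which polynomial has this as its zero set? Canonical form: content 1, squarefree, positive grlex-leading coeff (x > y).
(a) deg p = 2. The shape is more complex than any degree-1 curve.
(b) From the visible intercepts: the curve avoids every integer x-axis point in the box.
(c) The integer polynomial consistent with all of this is the stated p.

x*y - y^2 + 2*y + 2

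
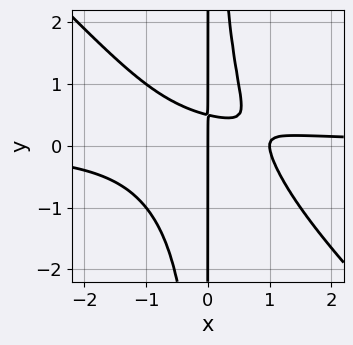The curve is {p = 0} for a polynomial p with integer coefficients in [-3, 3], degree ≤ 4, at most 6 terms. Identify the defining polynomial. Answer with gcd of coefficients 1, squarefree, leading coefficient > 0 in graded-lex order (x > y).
2*x^3*y + 2*x^2*y^2 - x^2 - 2*x*y + x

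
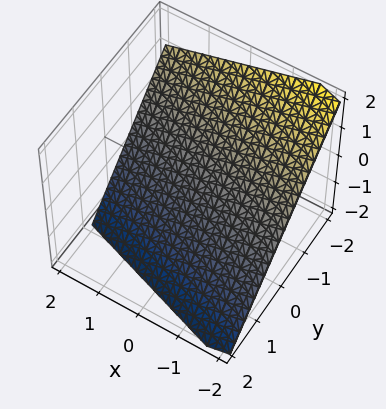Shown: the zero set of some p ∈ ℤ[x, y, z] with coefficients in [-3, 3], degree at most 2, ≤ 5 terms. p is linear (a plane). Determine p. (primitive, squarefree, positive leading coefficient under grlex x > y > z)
x + 3*y + 3*z + 2

The degree is 1 — every cross-section is a straight line — this is a plane.
From the visible intercepts: it crosses the x-axis at the gridline x = -2.
Fitting integer coefficients to these (and the overall shape) gives p.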